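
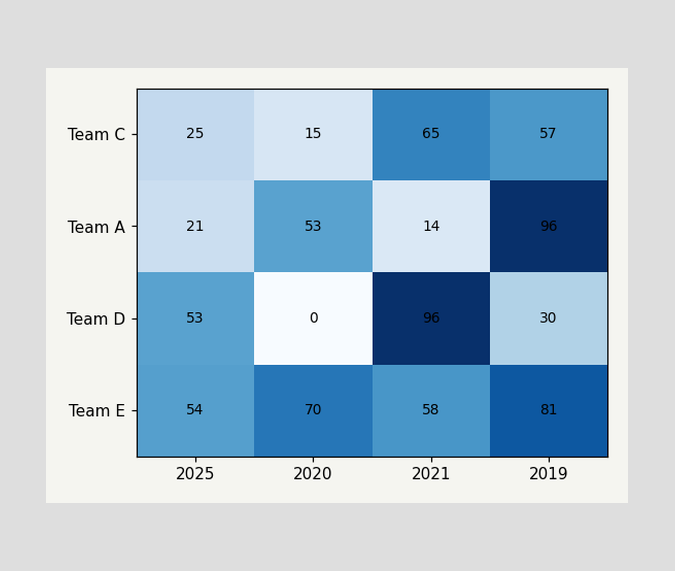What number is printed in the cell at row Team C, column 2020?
The (Team C, 2020) cell reads 15.

15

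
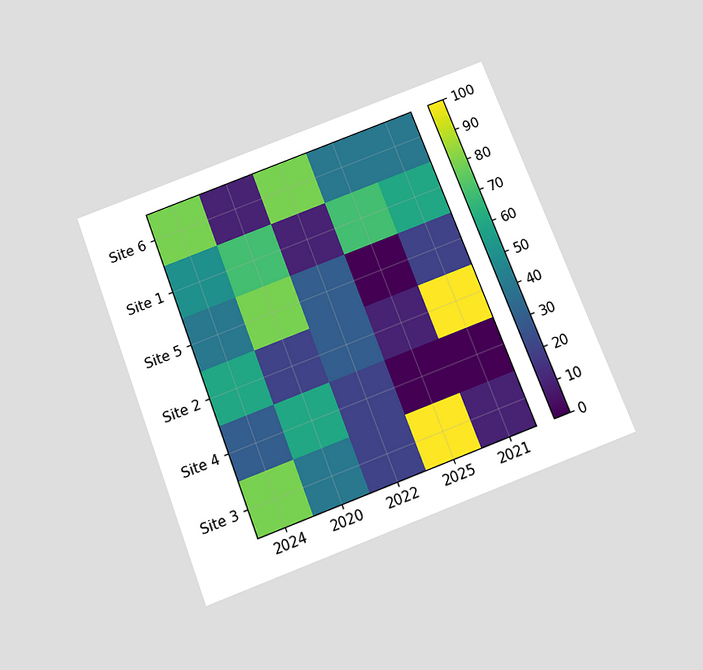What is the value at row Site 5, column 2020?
The chart is tilted about 21° counter-clockwise and viewed slightly from below. Matching cell (Site 5, 2020) against the colorbar gives 80.

80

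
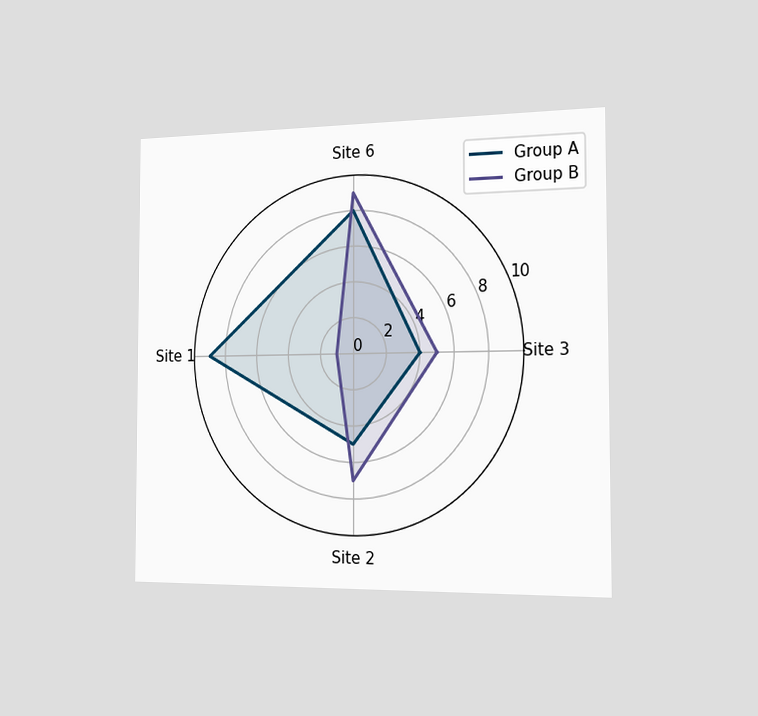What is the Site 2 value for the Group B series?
The chart is viewed slightly from the right. On the Site 2 axis, Group B reaches 7.

7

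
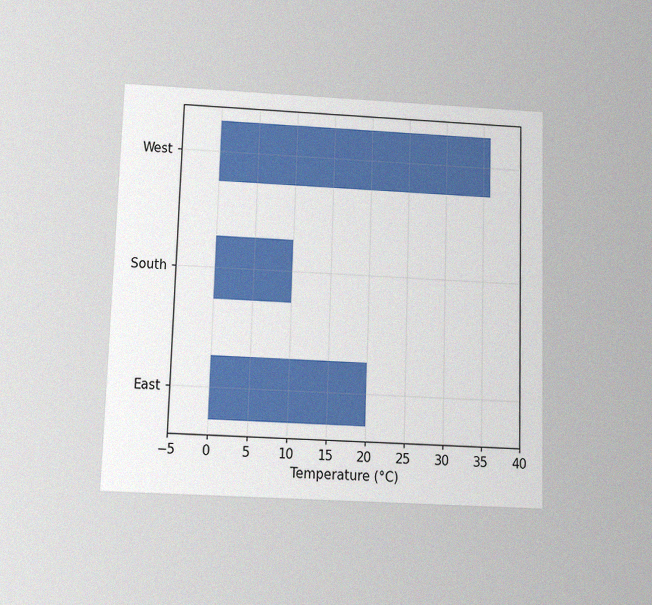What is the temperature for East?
20°C

The chart is viewed slightly from below, with some photo noise. Reading along the chart's x-axis, the East bar reaches 20°C.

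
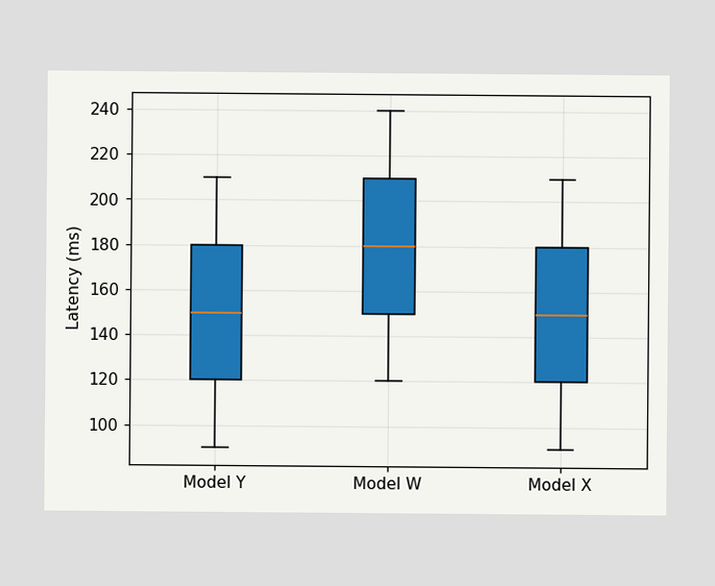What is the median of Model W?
180ms

The median line in the Model W box sits at 180ms.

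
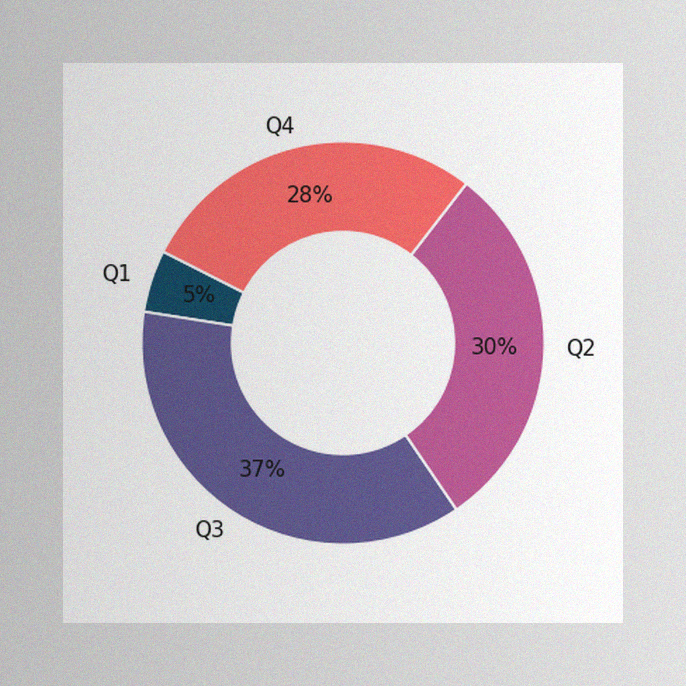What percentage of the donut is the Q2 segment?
30%

The image has some photo noise and uneven lighting. The Q2 segment takes up 30% of the ring.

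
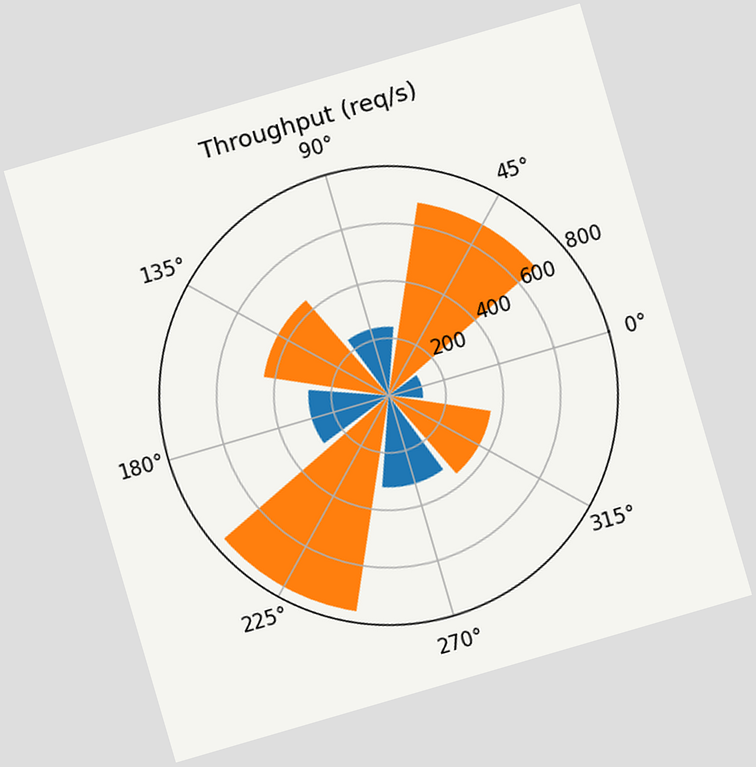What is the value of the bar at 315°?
360req/s

The chart is tilted about 16° counter-clockwise. The bar at 315° reaches 360req/s on the radial axis.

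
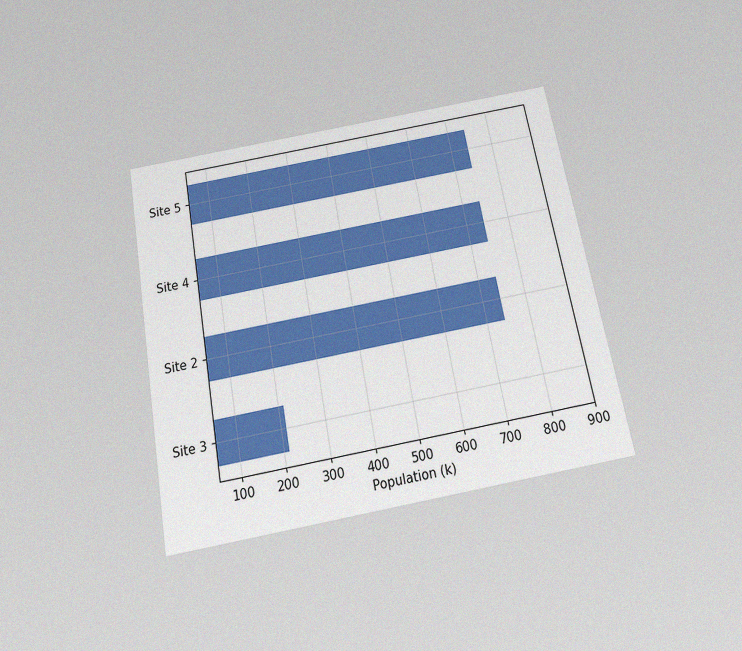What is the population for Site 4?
The chart is tilted about 10° counter-clockwise and viewed slightly from below, with some photo noise. Reading along the chart's x-axis, the Site 4 bar reaches 742k.

742k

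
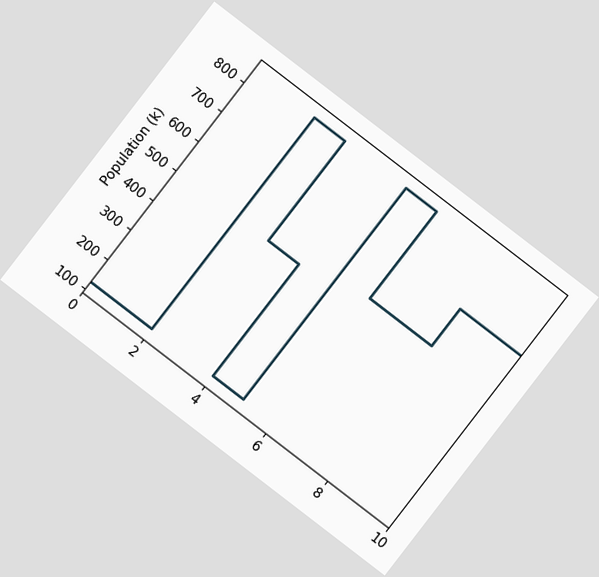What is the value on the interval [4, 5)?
The chart is tilted about 38° clockwise. On [4, 5) the step sits at 126k.

126k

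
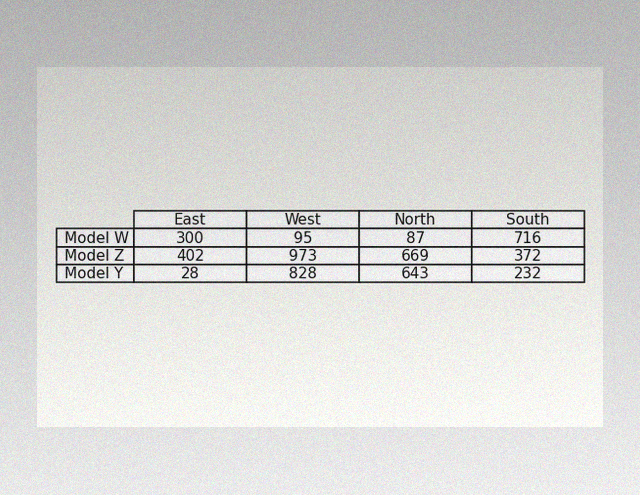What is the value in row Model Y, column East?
28

The image has some photo noise and uneven lighting. The (Model Y, East) cell reads 28.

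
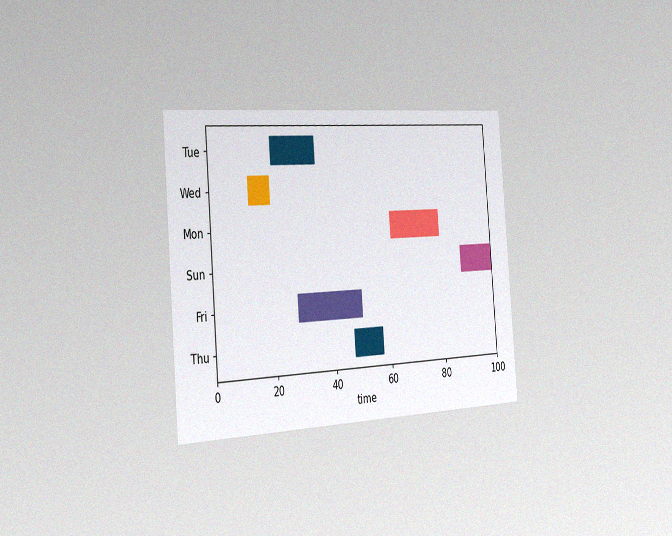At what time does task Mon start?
The chart is tilted about 4° counter-clockwise and viewed slightly from the left, with some photo noise. The Mon bar begins at t=62.

62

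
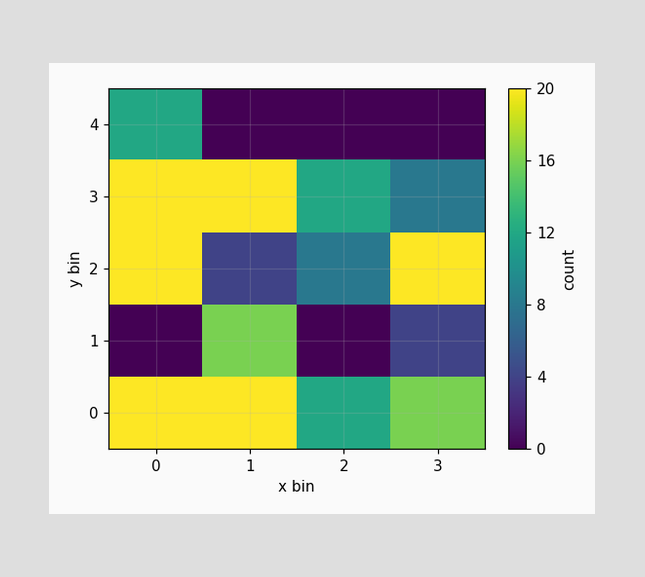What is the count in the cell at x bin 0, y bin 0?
Matching the cell (0, 0) against the colorbar gives 20.

20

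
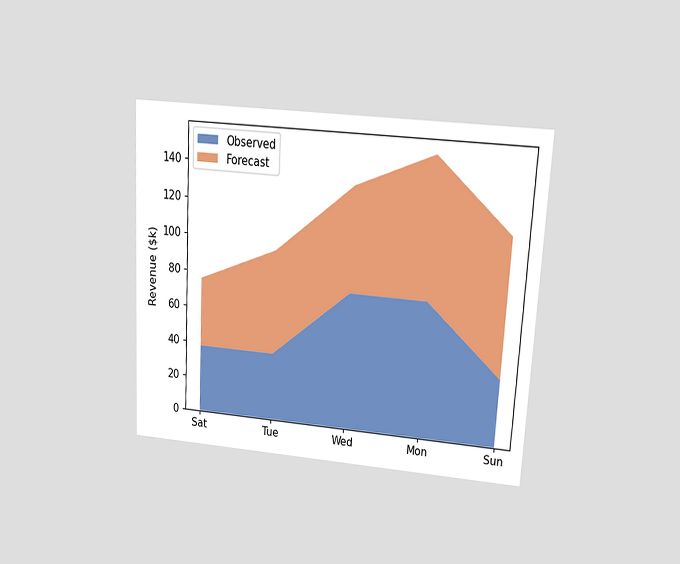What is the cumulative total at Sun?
The chart is tilted about 3° clockwise and viewed at a slight angle. The stacked total at Sun reaches $114k.

$114k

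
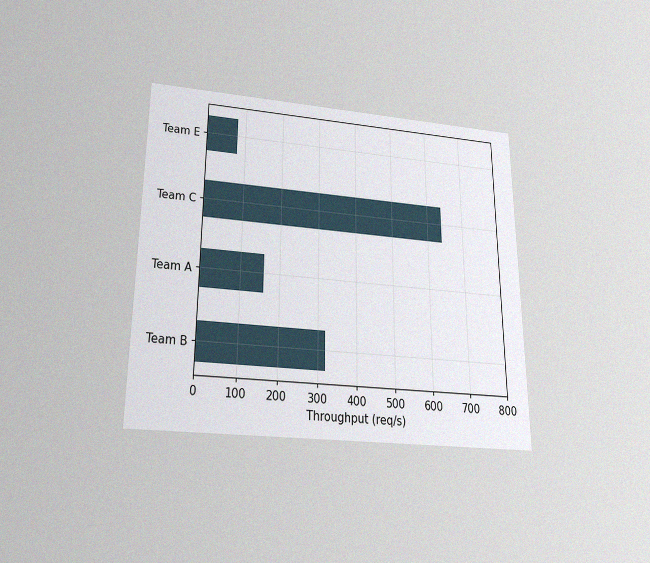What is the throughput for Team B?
320req/s

The chart is viewed slightly from below, with some photo noise. Reading along the chart's x-axis, the Team B bar reaches 320req/s.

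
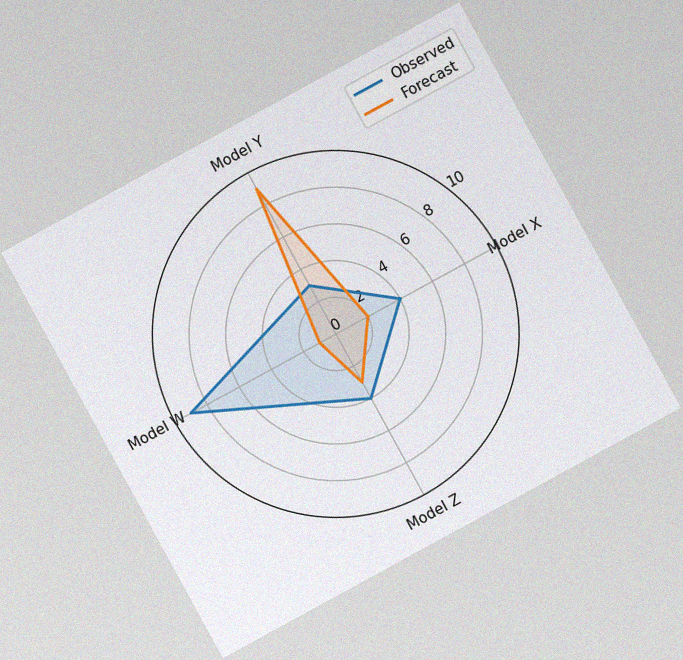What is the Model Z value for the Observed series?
4

The chart is tilted about 29° counter-clockwise, with some photo noise. On the Model Z axis, Observed reaches 4.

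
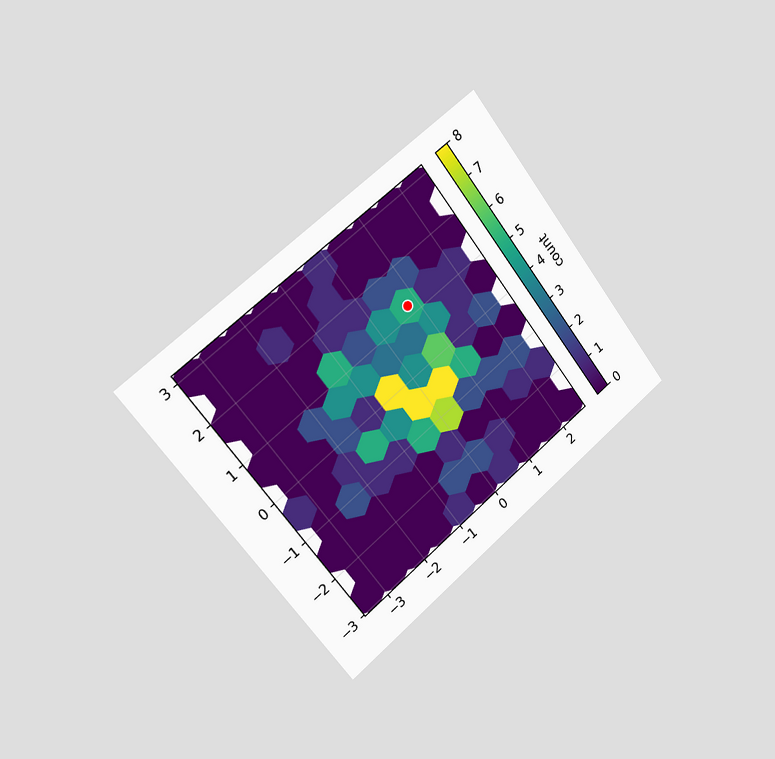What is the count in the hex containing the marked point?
5

The chart is tilted about 38° counter-clockwise and viewed slightly from the left. The marked hex reads 5 on the colorbar.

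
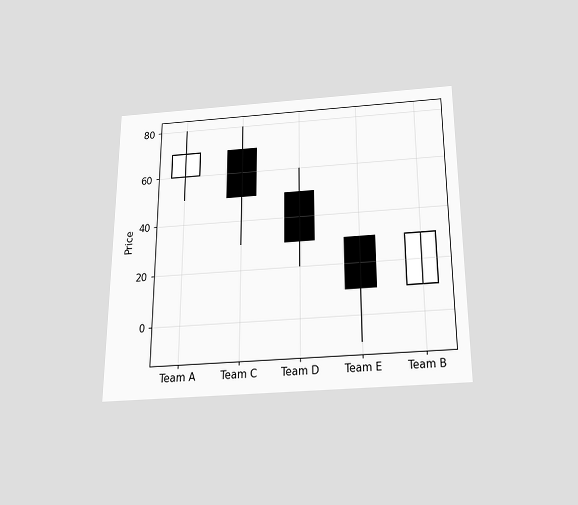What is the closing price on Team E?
10

The chart is viewed slightly from below. The Team E candle closes at 10.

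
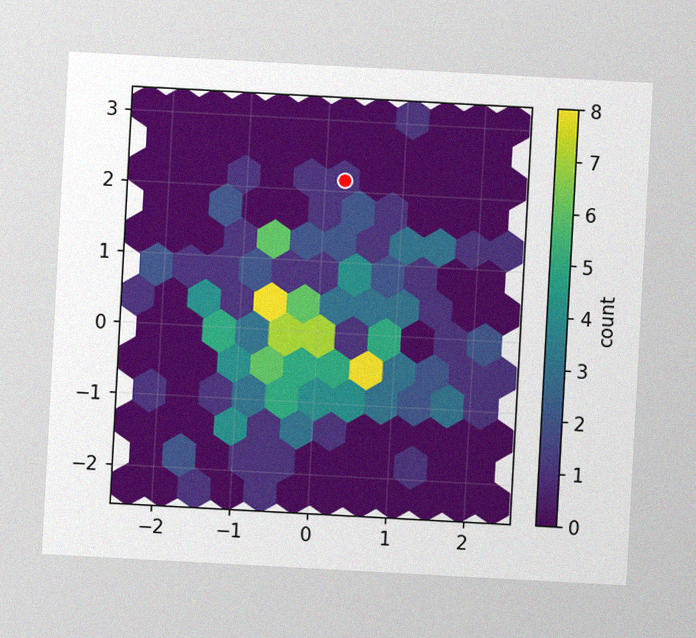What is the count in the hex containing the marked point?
1

The chart is tilted about 3° clockwise, with some photo noise. The marked hex reads 1 on the colorbar.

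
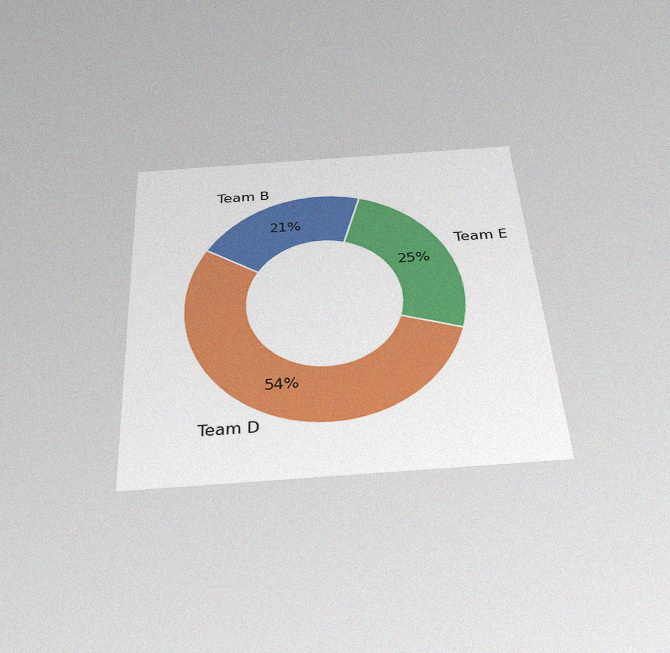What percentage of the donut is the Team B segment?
21%

The chart is tilted about 3° counter-clockwise and viewed slightly from below, with some photo noise. The Team B segment takes up 21% of the ring.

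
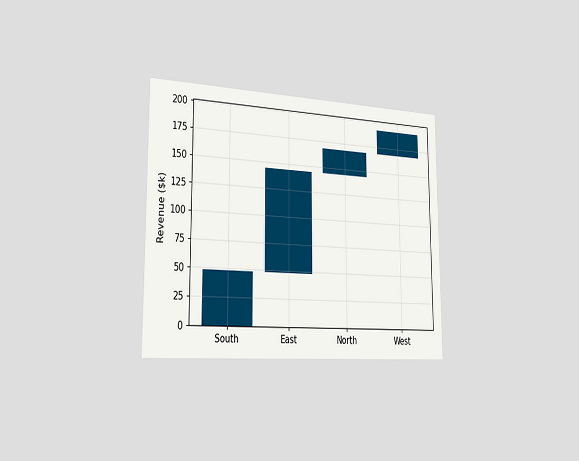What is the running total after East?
$144k

The chart is viewed slightly from the left. After East the running total reaches $144k.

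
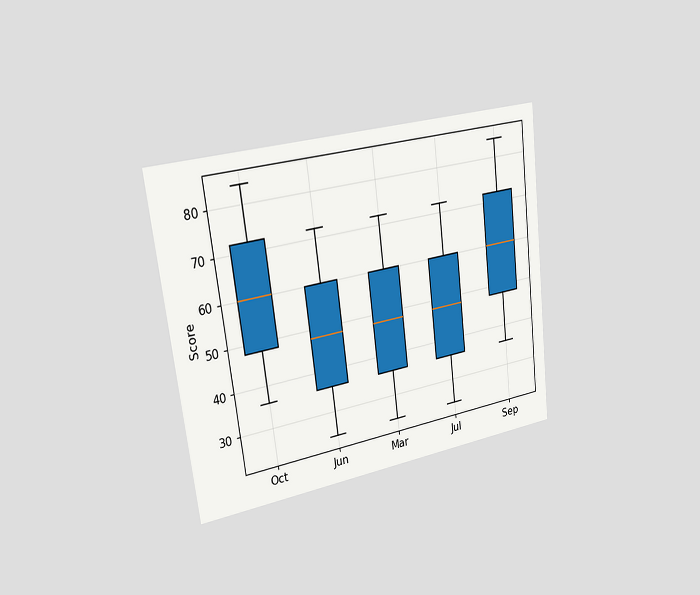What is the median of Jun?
48

The chart is tilted about 7° counter-clockwise and viewed slightly from the left. The median line in the Jun box sits at 48.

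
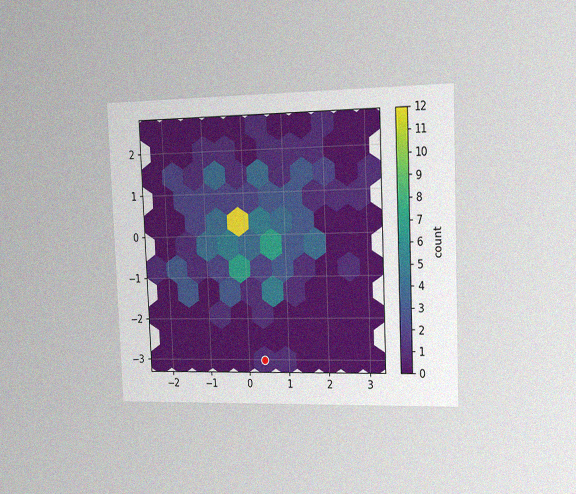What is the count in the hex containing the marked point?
The chart is tilted about 2° counter-clockwise and viewed slightly from the right, with some photo noise. The marked hex reads 1 on the colorbar.

1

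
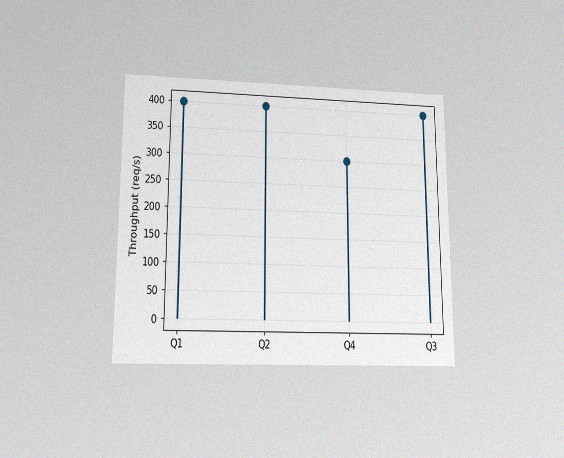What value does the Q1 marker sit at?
400req/s

The chart is viewed slightly from below, with some photo noise. The Q1 marker sits at 400req/s.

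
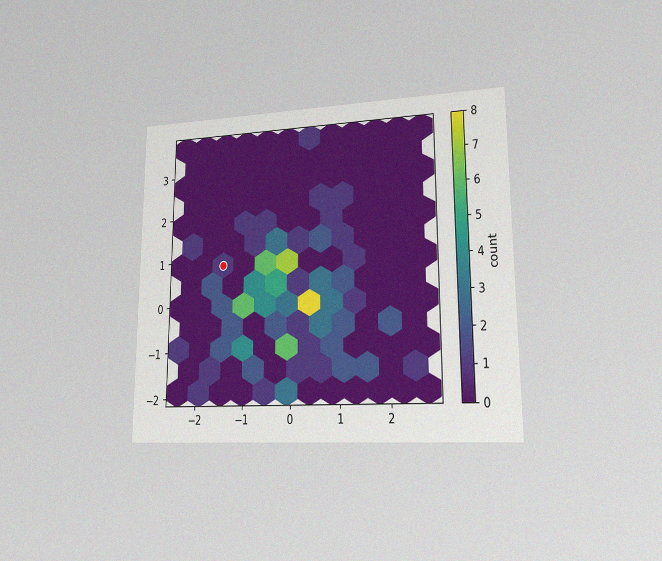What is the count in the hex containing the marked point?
1

The chart is viewed at a slight angle, with some photo noise. The marked hex reads 1 on the colorbar.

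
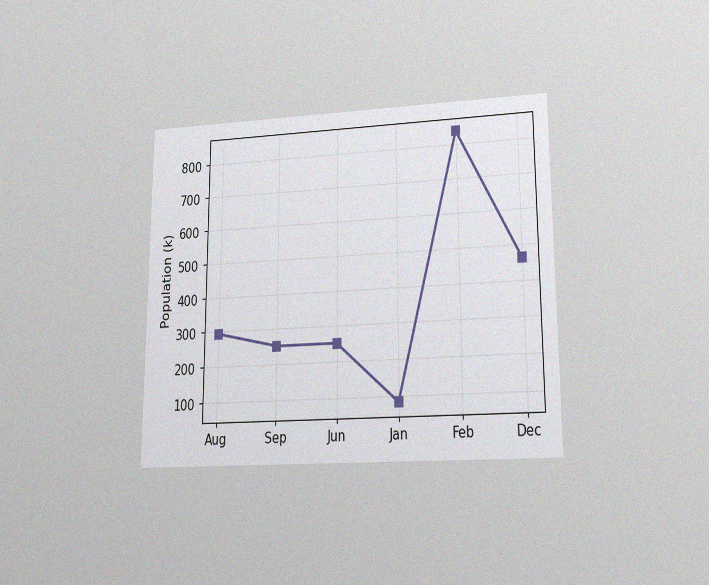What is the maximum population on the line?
840k

The chart is viewed at a slight angle, with some photo noise. The highest point is at Feb, and reading across to the y-axis gives 840k.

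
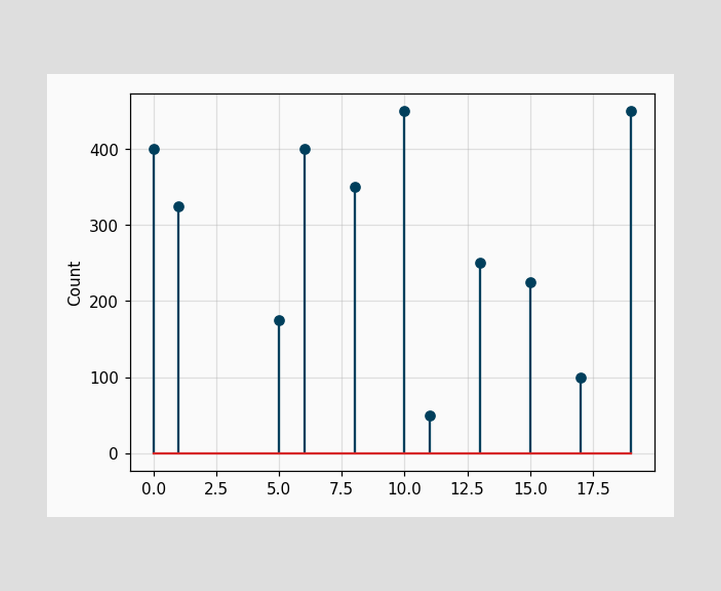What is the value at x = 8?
350

The stem at x=8 reaches 350.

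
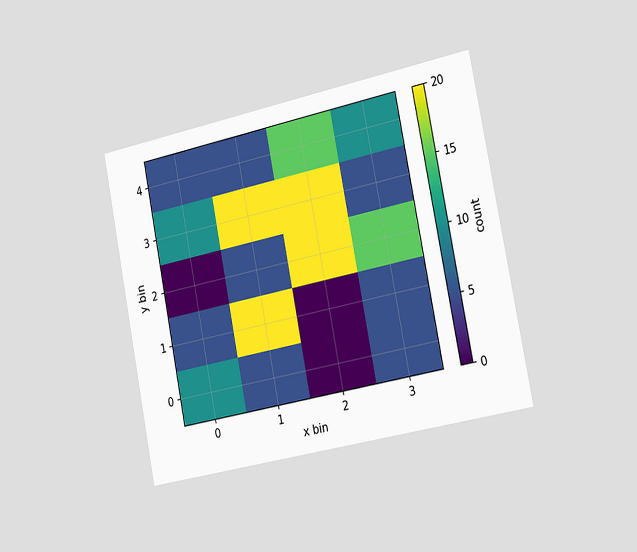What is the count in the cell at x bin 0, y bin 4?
The chart is tilted about 11° counter-clockwise and viewed slightly from the right. Matching the cell (0, 4) against the colorbar gives 5.

5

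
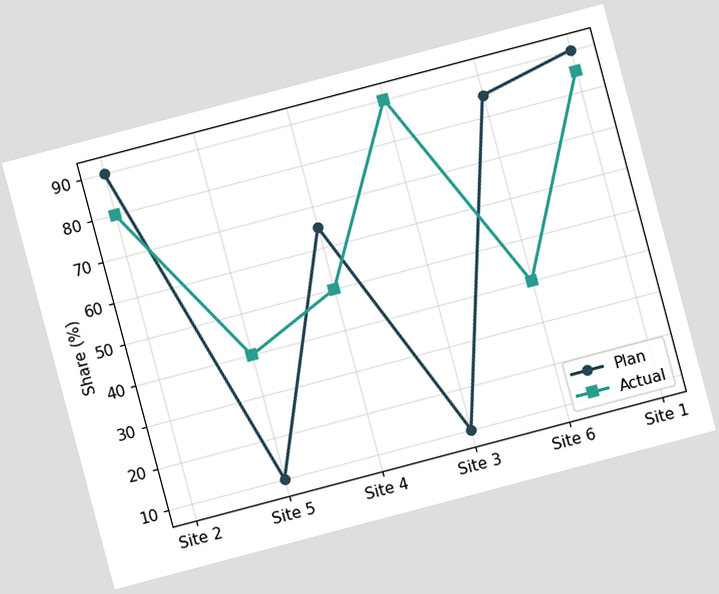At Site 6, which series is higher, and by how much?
Plan, by 45%

The chart is tilted about 15° counter-clockwise. At Site 6, Plan sits above the other line by 45%.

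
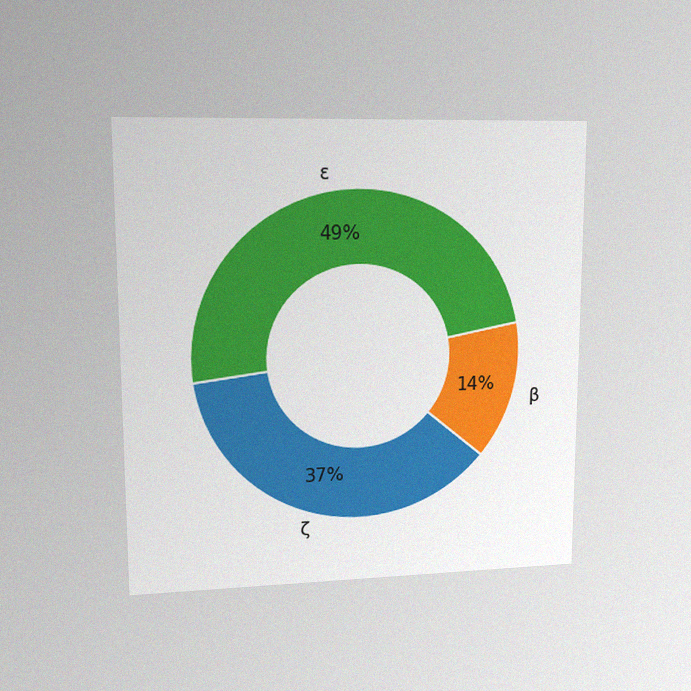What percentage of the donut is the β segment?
The chart is viewed at a slight angle, with some photo noise. The β segment takes up 14% of the ring.

14%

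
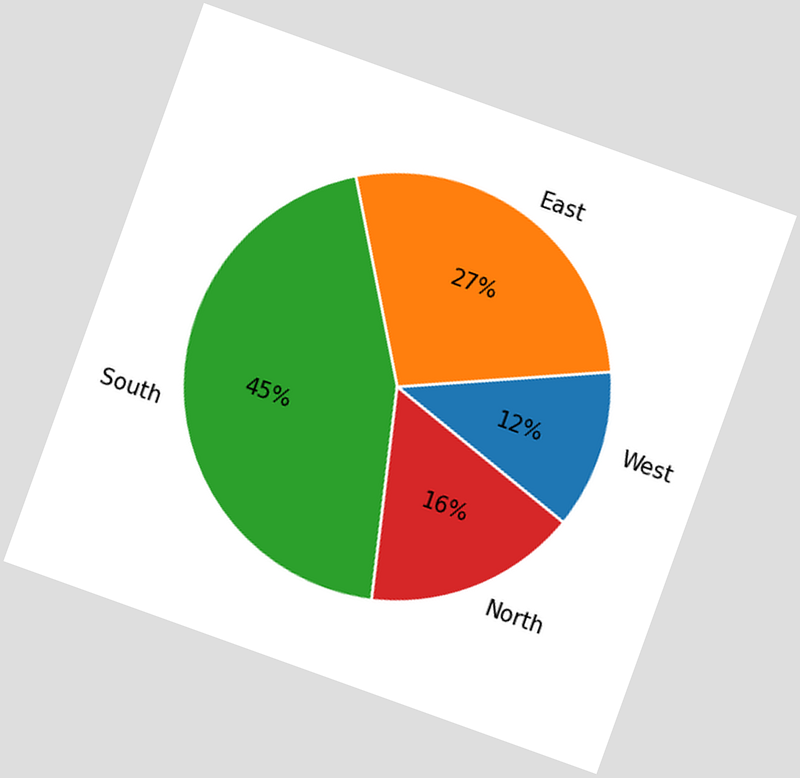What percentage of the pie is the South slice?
The chart is tilted about 20° clockwise. The South slice takes up 45% of the pie.

45%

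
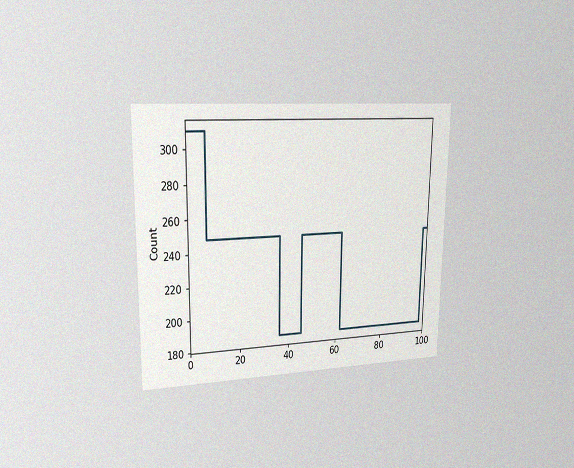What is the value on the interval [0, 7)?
310

The chart is viewed slightly from the left, with some photo noise. On [0, 7) the step sits at 310.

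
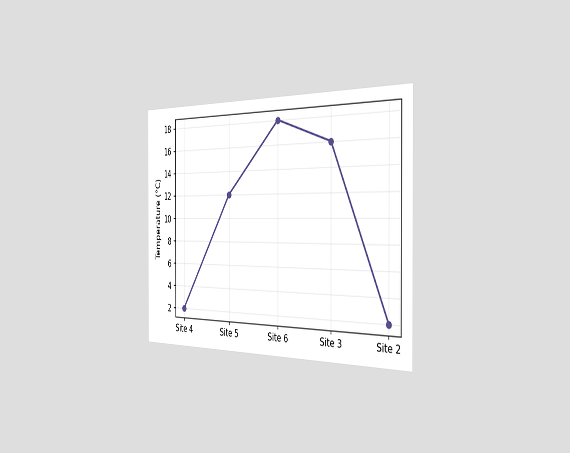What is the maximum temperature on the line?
18°C

The chart is viewed slightly from the right. The highest point is at Site 6, and reading across to the y-axis gives 18°C.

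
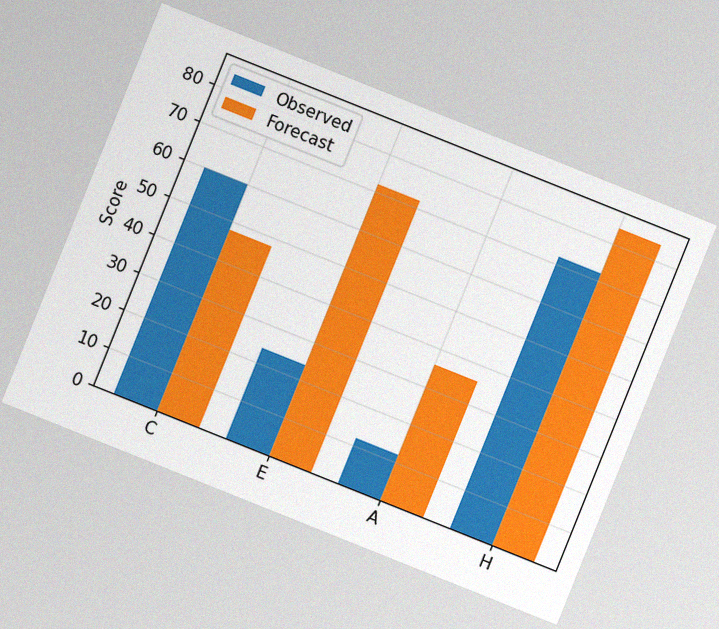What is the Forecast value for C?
48

The chart is tilted about 22° clockwise, with some photo noise. The Forecast bar at C reaches 48 on the y-axis.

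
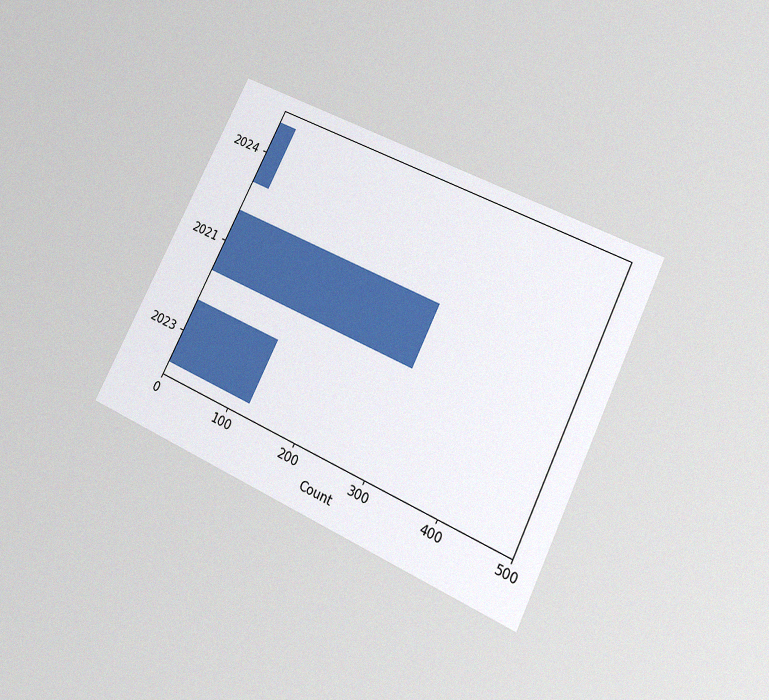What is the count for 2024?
25

The chart is tilted about 26° clockwise and viewed slightly from below, with some photo noise. Reading along the chart's x-axis, the 2024 bar reaches 25.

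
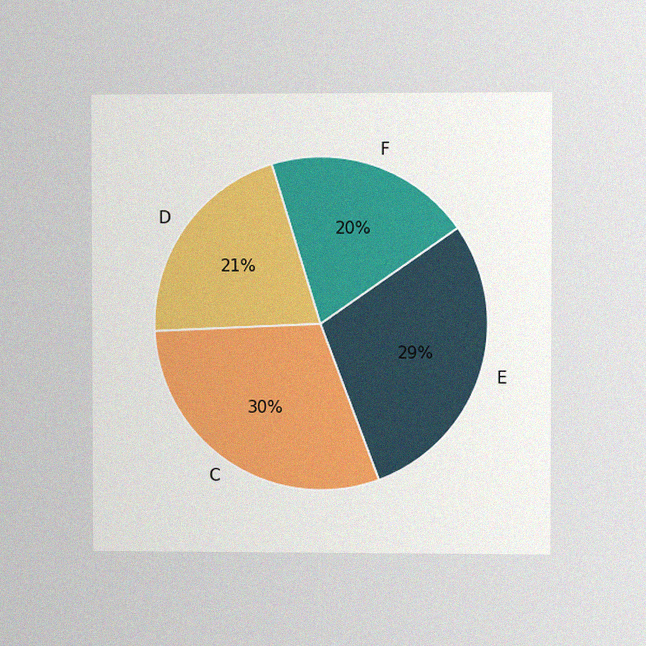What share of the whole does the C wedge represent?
The chart is viewed at a slight angle, with some photo noise. The C slice takes up 30% of the pie.

30%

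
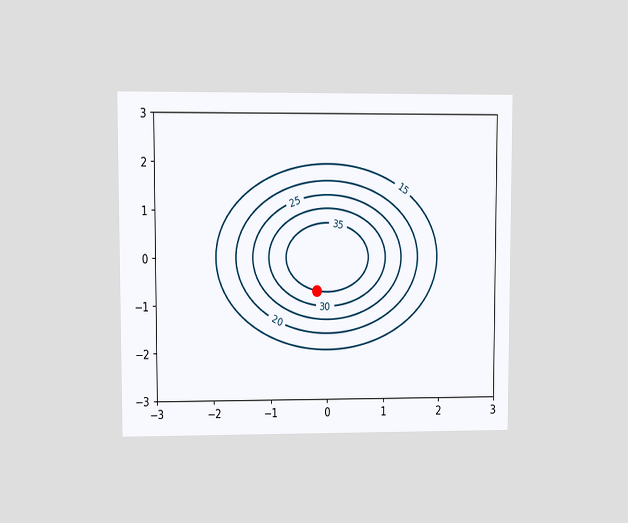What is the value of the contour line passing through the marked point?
35

The chart is viewed at a slight angle. The marked point sits on the contour labelled 35.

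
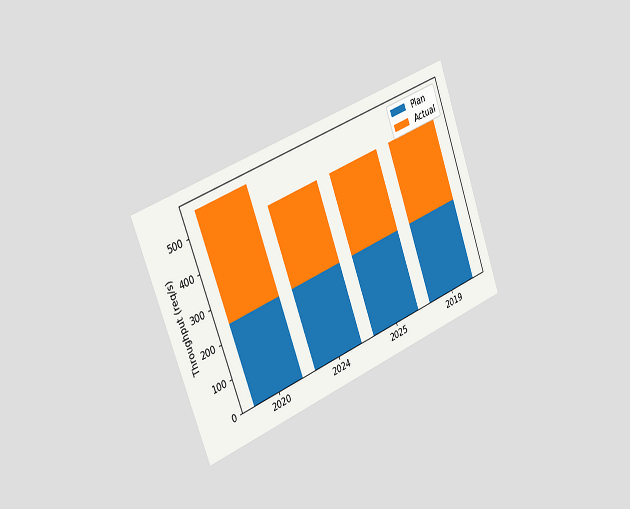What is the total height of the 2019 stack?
480req/s

The chart is tilted about 20° counter-clockwise and viewed slightly from the left. The 2019 stack's top reaches 480req/s on the y-axis.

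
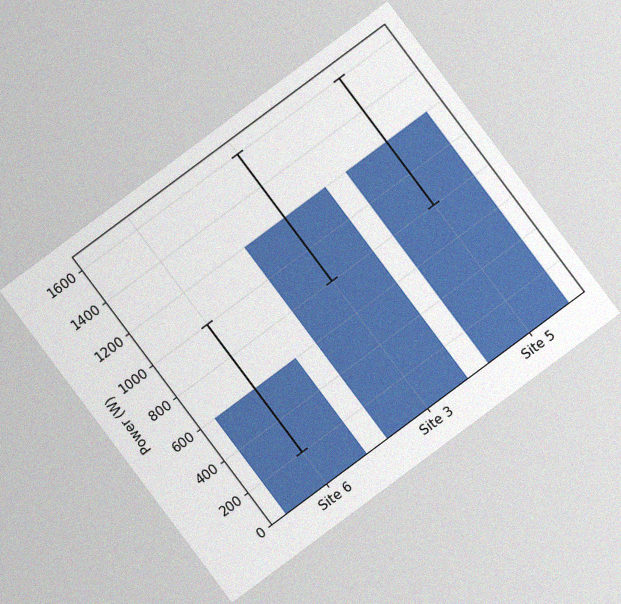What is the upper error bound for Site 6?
The chart is tilted about 37° counter-clockwise, with some photo noise. The Site 6 bar's upper whisker reaches 1000W.

1000W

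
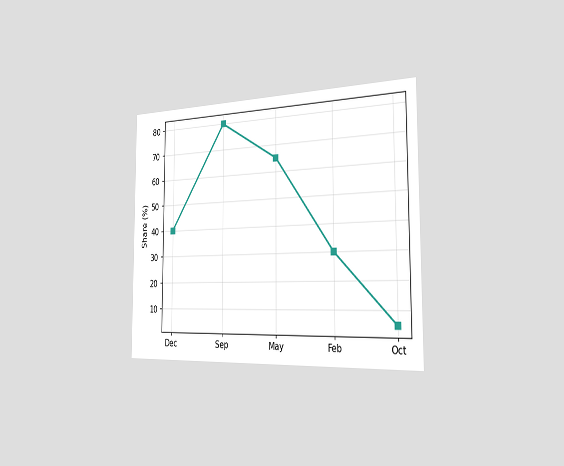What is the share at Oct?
5%

The chart is viewed slightly from the right. At Oct, the line is at 5%.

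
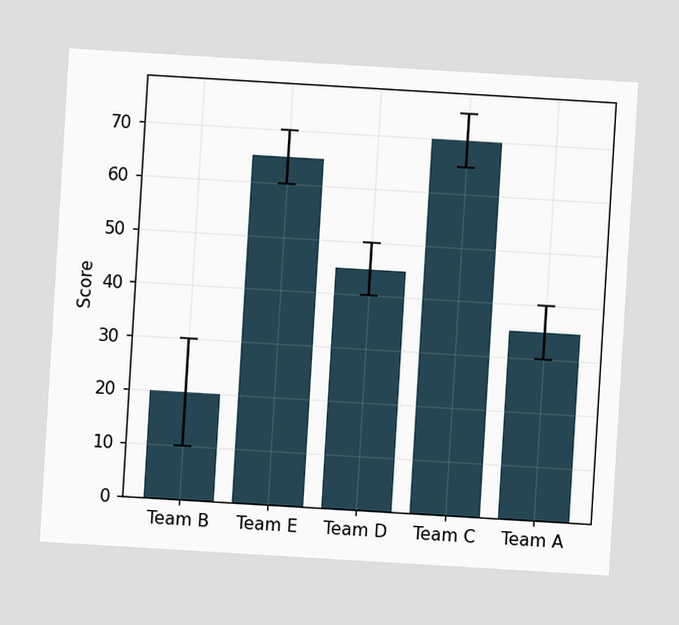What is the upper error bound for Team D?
50

The chart is tilted about 3° clockwise. The Team D bar's upper whisker reaches 50.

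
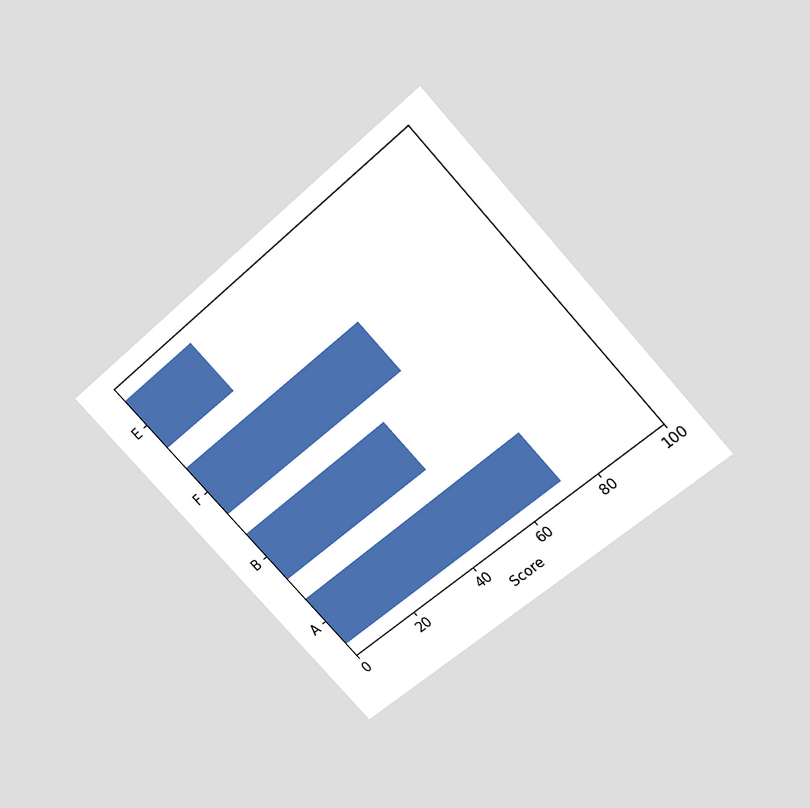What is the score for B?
48

The chart is tilted about 42° counter-clockwise and viewed slightly from above. Reading along the chart's x-axis, the B bar reaches 48.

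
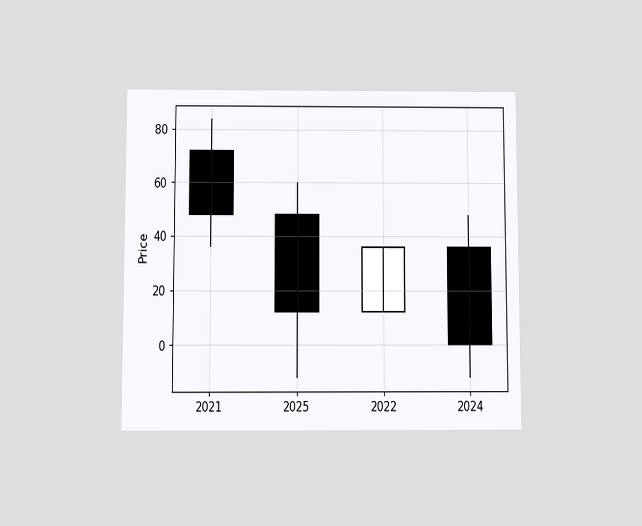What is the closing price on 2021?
The chart is viewed slightly from below. The 2021 candle closes at 48.

48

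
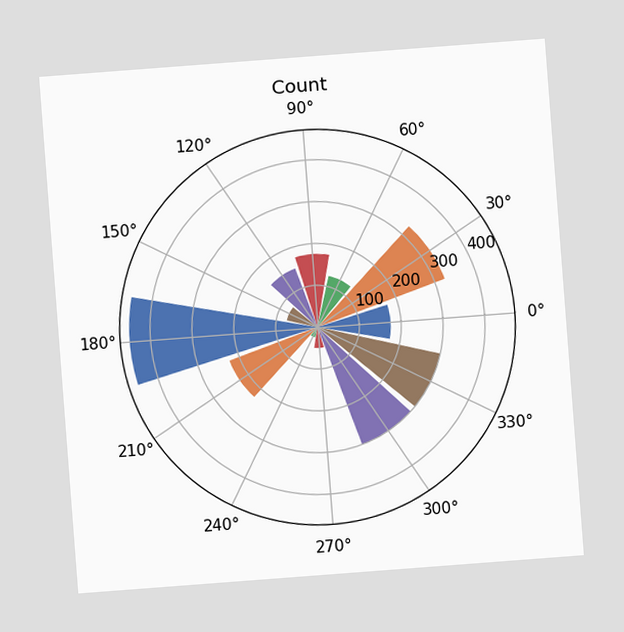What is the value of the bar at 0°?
The chart is tilted about 4° counter-clockwise. The bar at 0° reaches 175 on the radial axis.

175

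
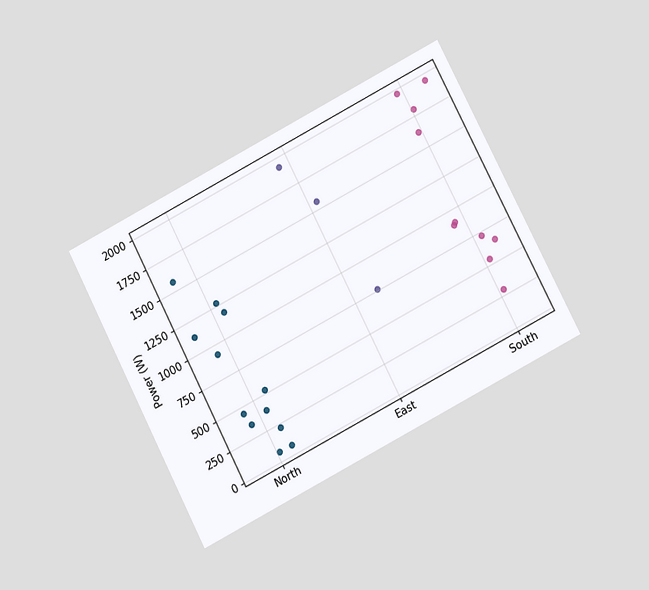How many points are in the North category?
12

The chart is tilted about 27° counter-clockwise and viewed at a slight angle. Counting the markers in the North column gives 12.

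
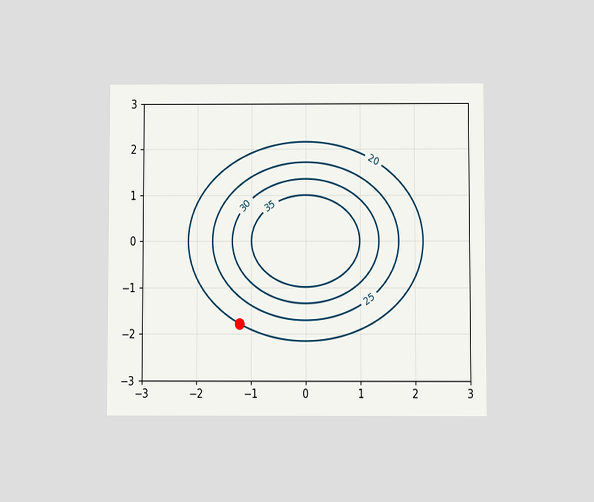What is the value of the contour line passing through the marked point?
20

The chart is viewed at a slight angle. The marked point sits on the contour labelled 20.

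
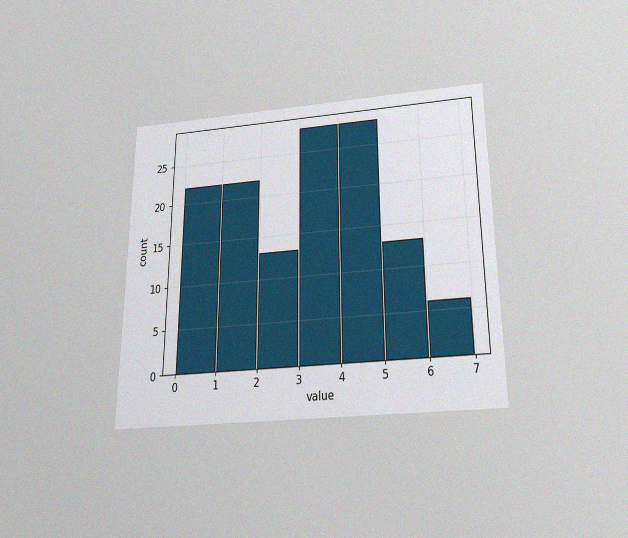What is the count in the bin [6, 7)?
6

The chart is viewed slightly from below, with some photo noise. The [6, 7) bin has height 6.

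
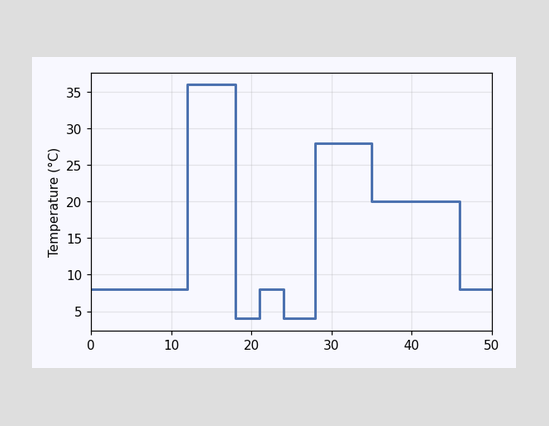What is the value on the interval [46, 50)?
On [46, 50) the step sits at 8°C.

8°C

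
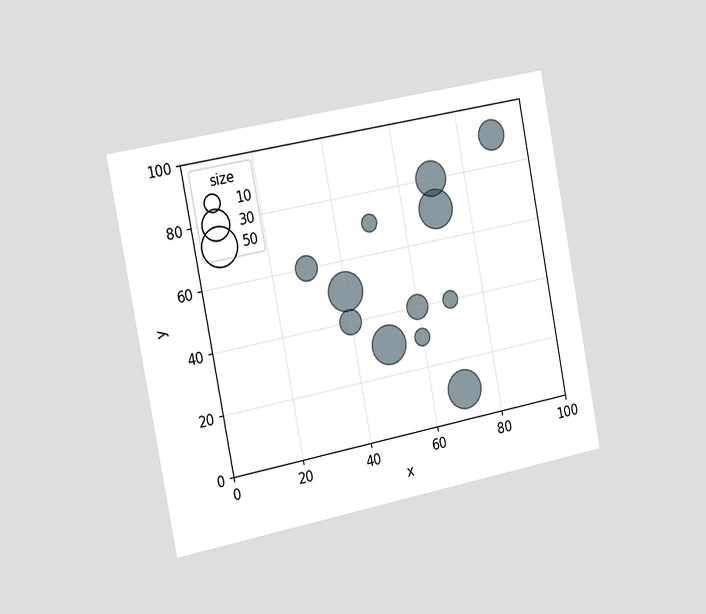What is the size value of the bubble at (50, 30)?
50

The chart is tilted about 11° counter-clockwise and viewed slightly from the left. Matching the bubble at (50, 30) against the size legend gives 50.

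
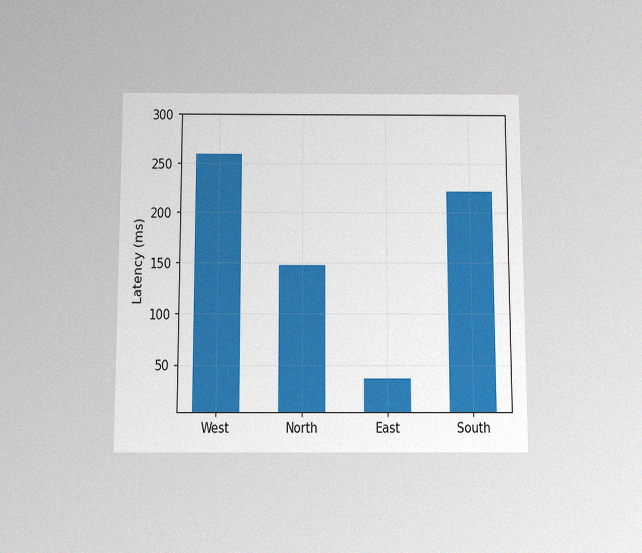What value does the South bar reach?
The chart is viewed slightly from below, with some photo noise. Reading along the chart's y-axis, the South bar reaches 222ms.

222ms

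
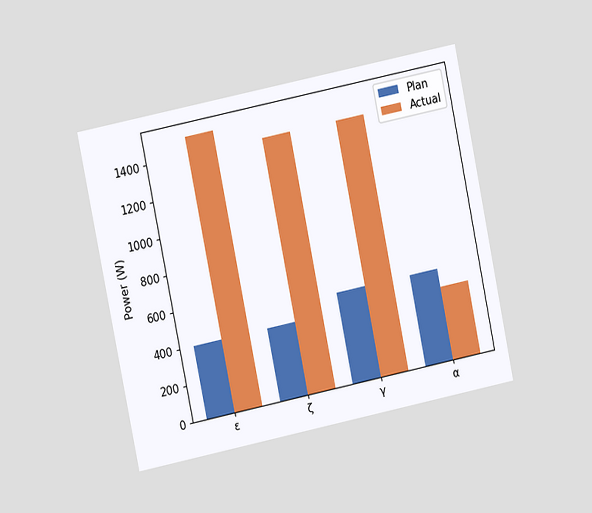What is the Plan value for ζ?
The chart is tilted about 12° counter-clockwise and viewed at a slight angle. The Plan bar at ζ reaches 400W on the y-axis.

400W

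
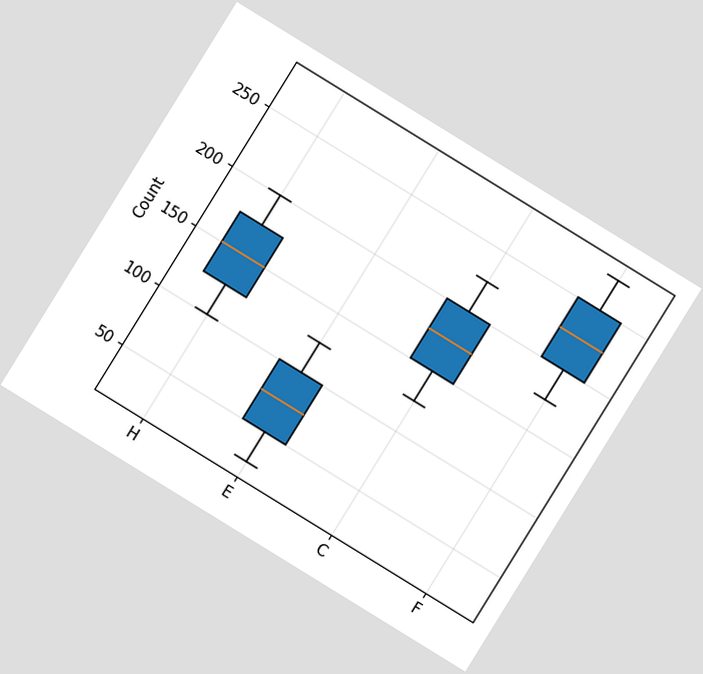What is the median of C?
175

The chart is tilted about 32° clockwise. The median line in the C box sits at 175.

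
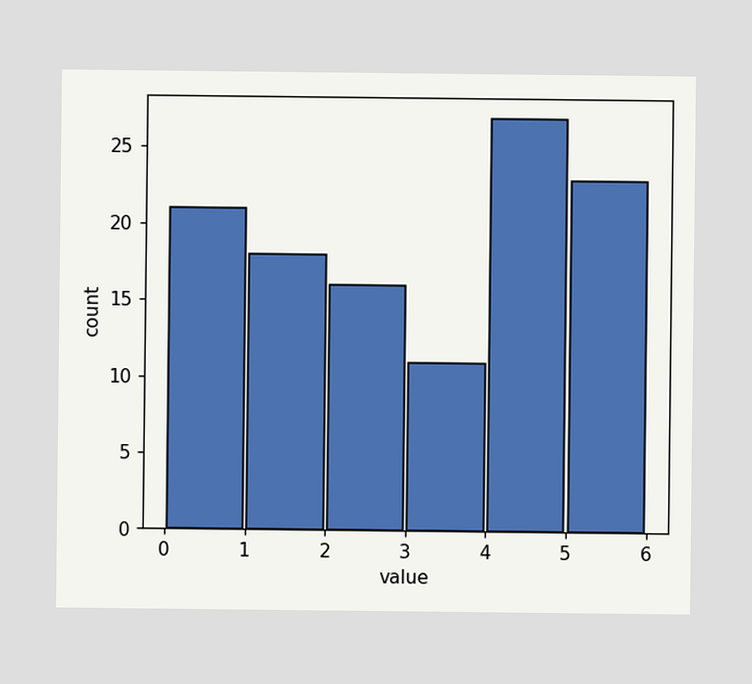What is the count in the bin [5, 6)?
23

The [5, 6) bin has height 23.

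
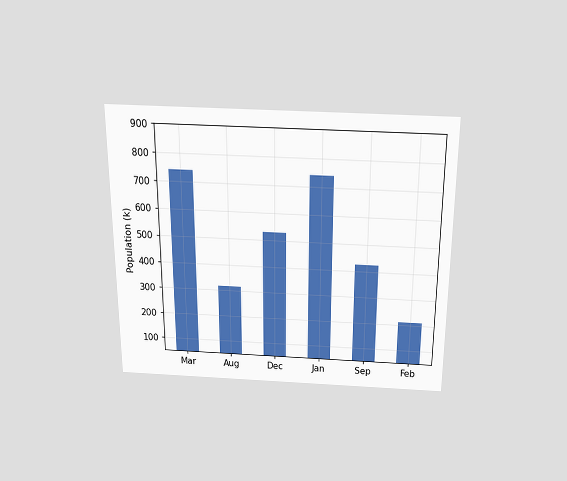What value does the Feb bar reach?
212k

The chart is viewed slightly from above. Reading along the chart's y-axis, the Feb bar reaches 212k.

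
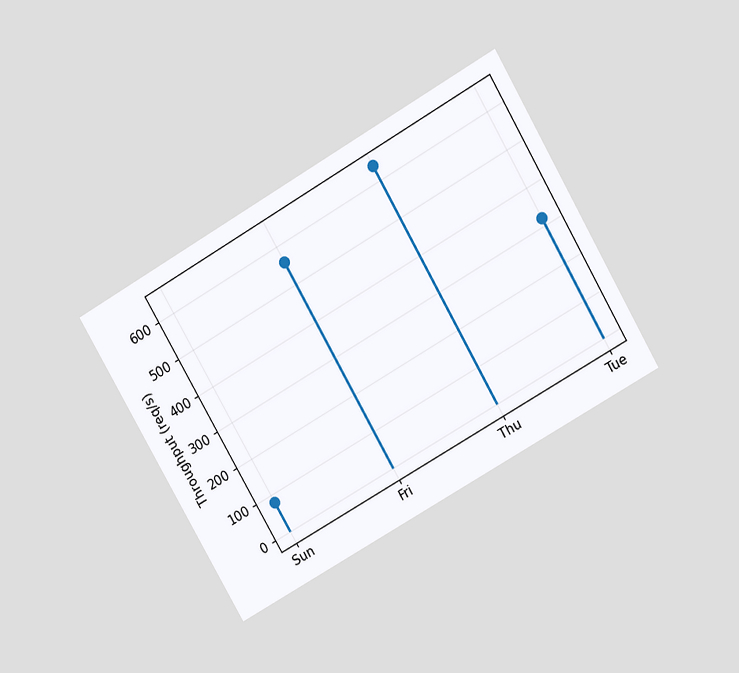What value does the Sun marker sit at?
The chart is tilted about 30° counter-clockwise and viewed at a slight angle. The Sun marker sits at 80req/s.

80req/s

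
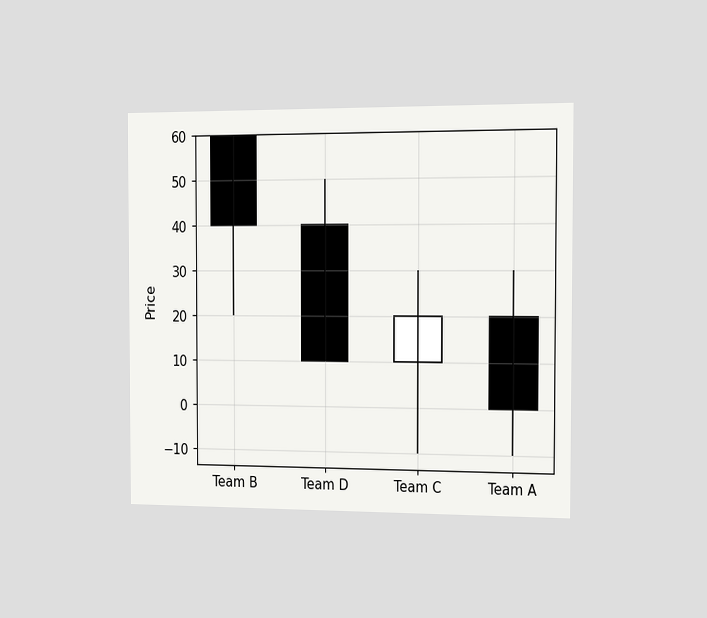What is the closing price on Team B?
40

The chart is viewed slightly from the right. The Team B candle closes at 40.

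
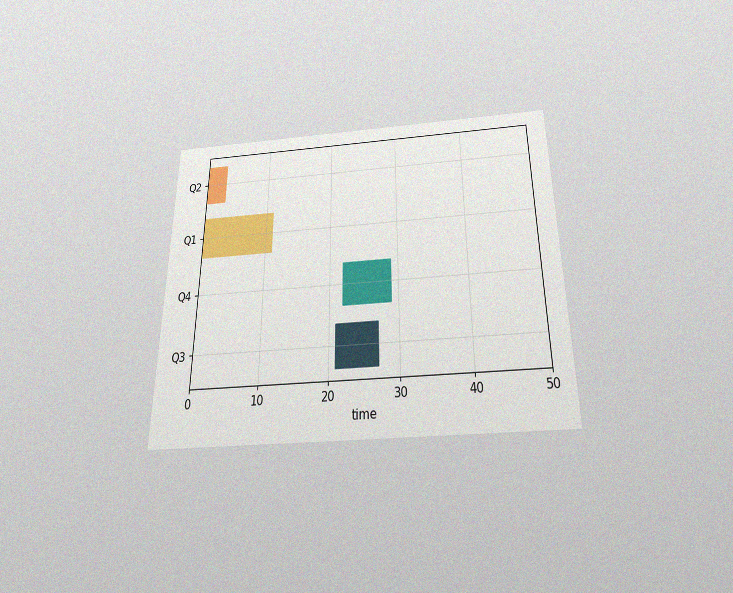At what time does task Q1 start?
0

The chart is viewed slightly from below, with some photo noise. The Q1 bar begins at t=0.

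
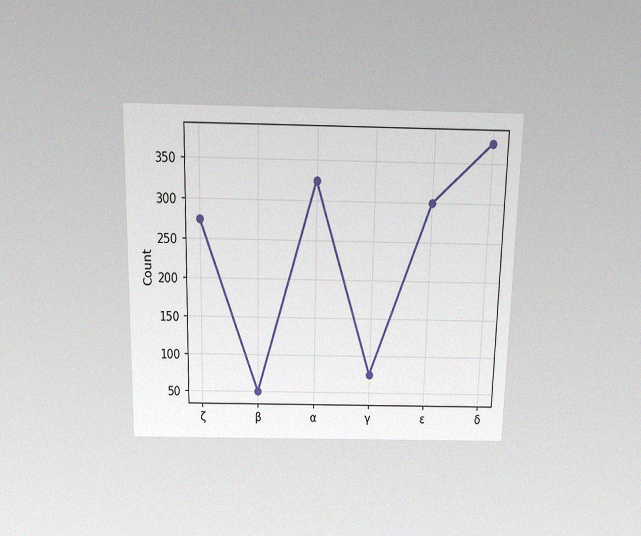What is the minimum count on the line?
The chart is viewed slightly from above, with some photo noise. The lowest point is at β, and reading across to the y-axis gives 50.

50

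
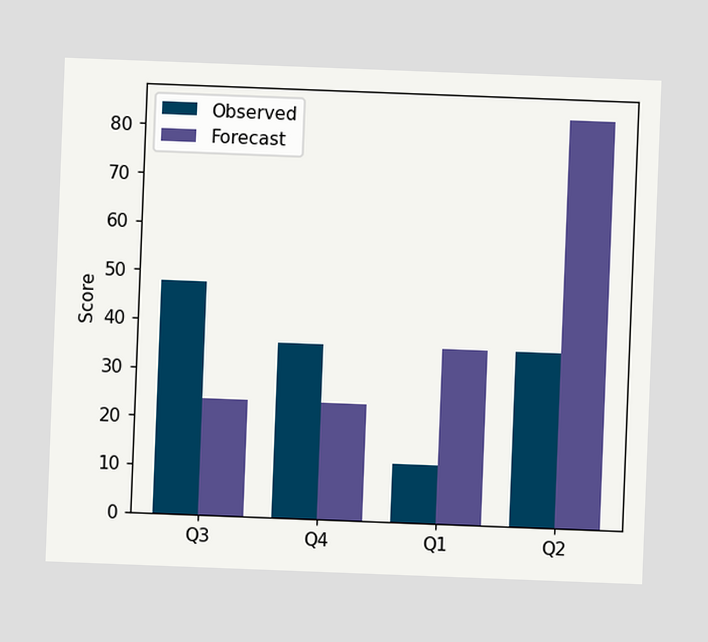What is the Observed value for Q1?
The chart is tilted about 2° clockwise. The Observed bar at Q1 reaches 12 on the y-axis.

12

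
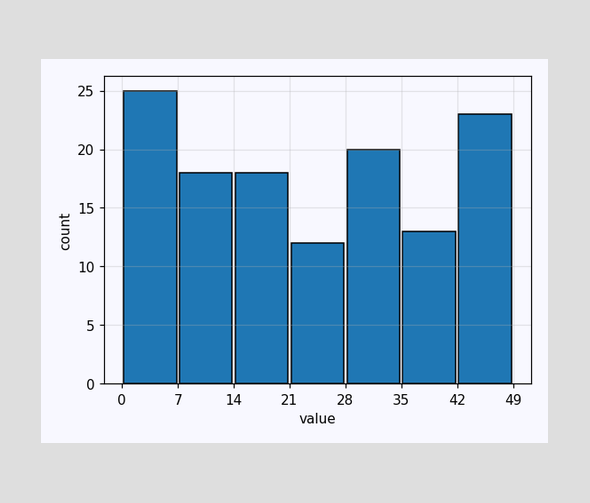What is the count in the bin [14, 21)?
The [14, 21) bin has height 18.

18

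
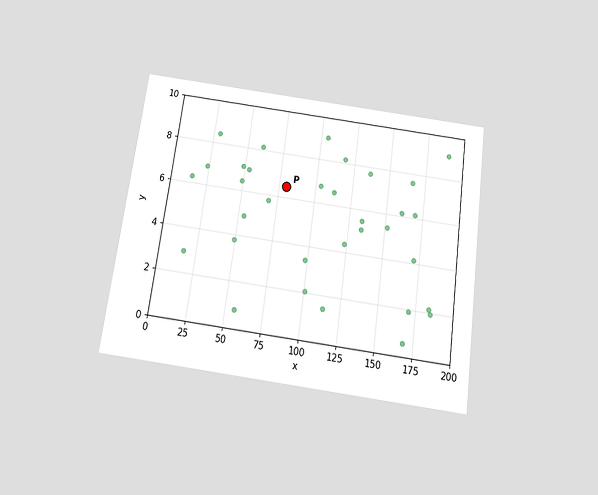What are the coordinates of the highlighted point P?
(80, 6.5)

The chart is tilted about 8° clockwise and viewed slightly from below. Following the gridlines from P to each axis, P sits at (80, 6.5).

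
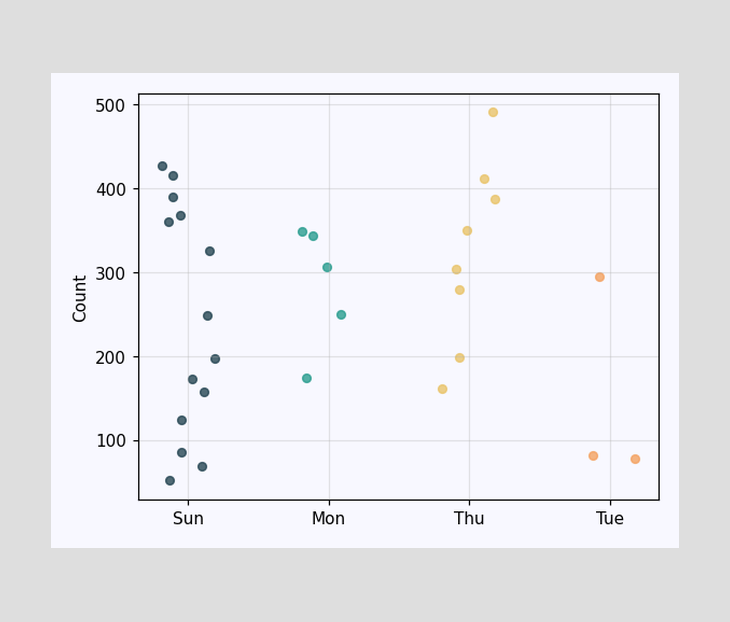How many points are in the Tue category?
Counting the markers in the Tue column gives 3.

3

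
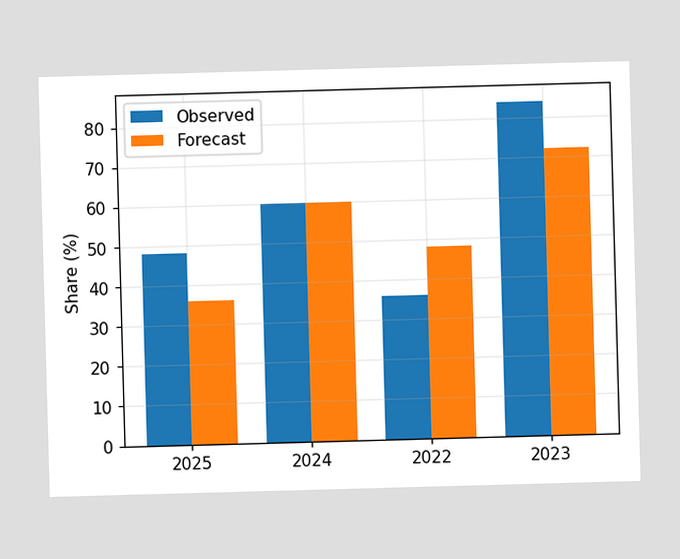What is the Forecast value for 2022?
48%

The Forecast bar at 2022 reaches 48% on the y-axis.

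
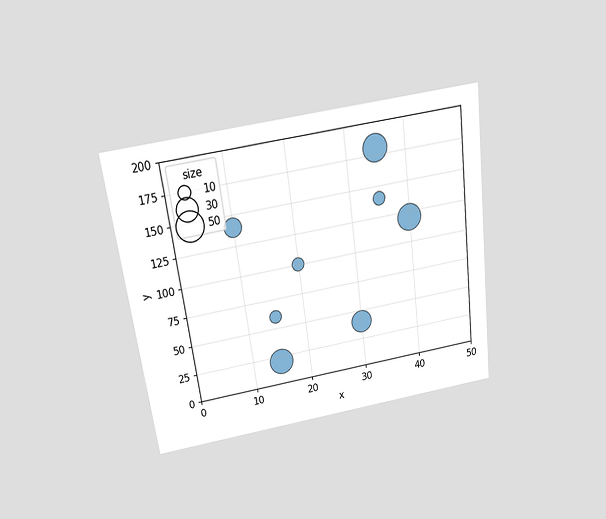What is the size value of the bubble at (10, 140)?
20

The chart is tilted about 7° counter-clockwise and viewed slightly from above. Matching the bubble at (10, 140) against the size legend gives 20.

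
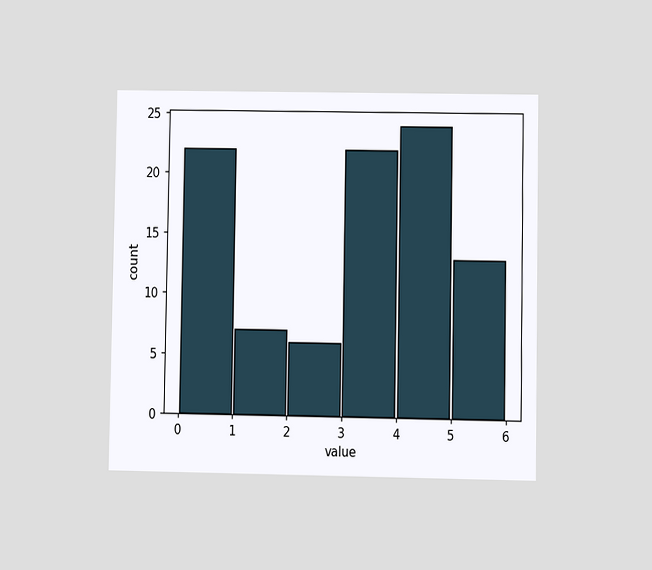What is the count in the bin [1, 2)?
The chart is viewed at a slight angle. The [1, 2) bin has height 7.

7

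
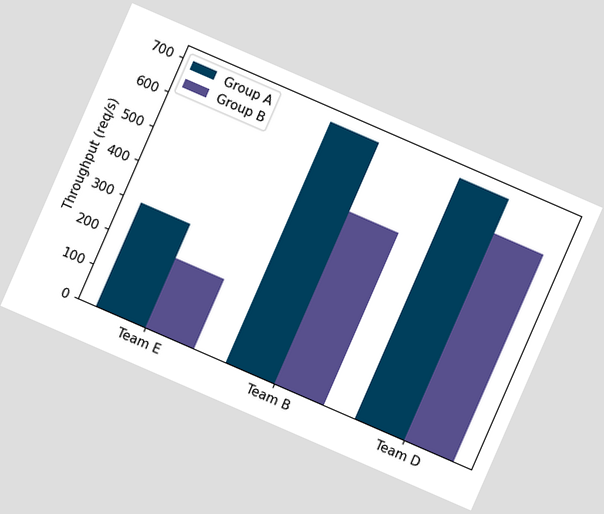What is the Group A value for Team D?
700req/s

The chart is tilted about 24° clockwise. The Group A bar at Team D reaches 700req/s on the y-axis.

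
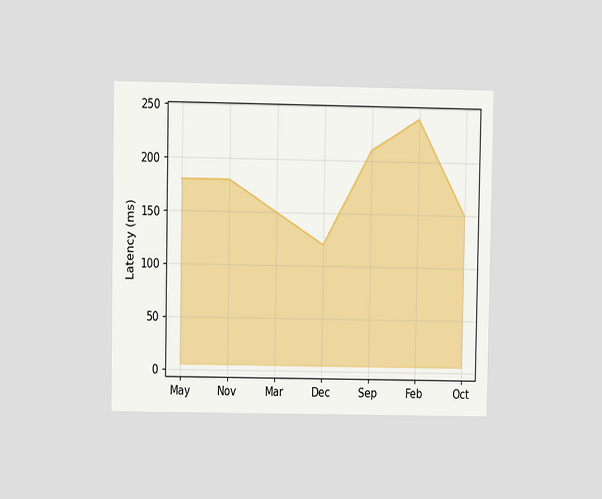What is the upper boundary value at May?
180ms

The chart is viewed at a slight angle. At May the upper boundary is at 180ms.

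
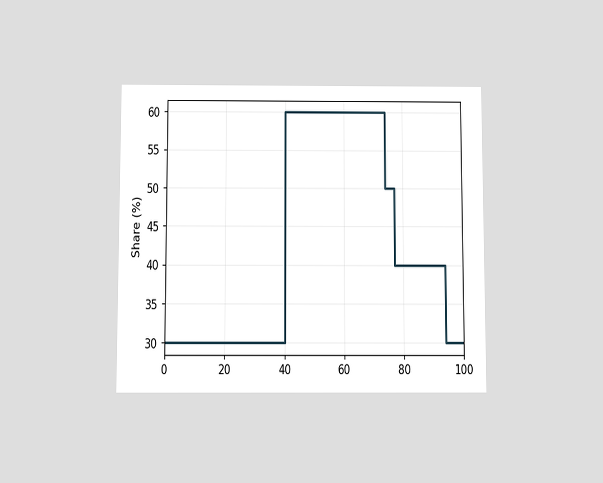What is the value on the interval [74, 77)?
The chart is viewed slightly from below. On [74, 77) the step sits at 50%.

50%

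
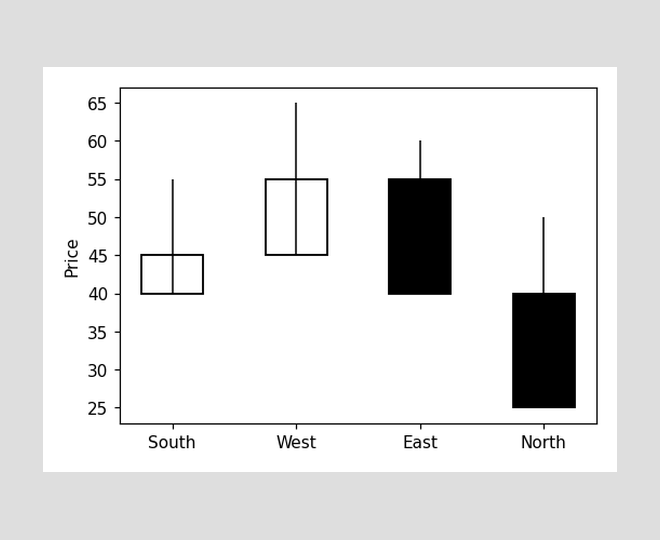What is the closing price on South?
45

The South candle closes at 45.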